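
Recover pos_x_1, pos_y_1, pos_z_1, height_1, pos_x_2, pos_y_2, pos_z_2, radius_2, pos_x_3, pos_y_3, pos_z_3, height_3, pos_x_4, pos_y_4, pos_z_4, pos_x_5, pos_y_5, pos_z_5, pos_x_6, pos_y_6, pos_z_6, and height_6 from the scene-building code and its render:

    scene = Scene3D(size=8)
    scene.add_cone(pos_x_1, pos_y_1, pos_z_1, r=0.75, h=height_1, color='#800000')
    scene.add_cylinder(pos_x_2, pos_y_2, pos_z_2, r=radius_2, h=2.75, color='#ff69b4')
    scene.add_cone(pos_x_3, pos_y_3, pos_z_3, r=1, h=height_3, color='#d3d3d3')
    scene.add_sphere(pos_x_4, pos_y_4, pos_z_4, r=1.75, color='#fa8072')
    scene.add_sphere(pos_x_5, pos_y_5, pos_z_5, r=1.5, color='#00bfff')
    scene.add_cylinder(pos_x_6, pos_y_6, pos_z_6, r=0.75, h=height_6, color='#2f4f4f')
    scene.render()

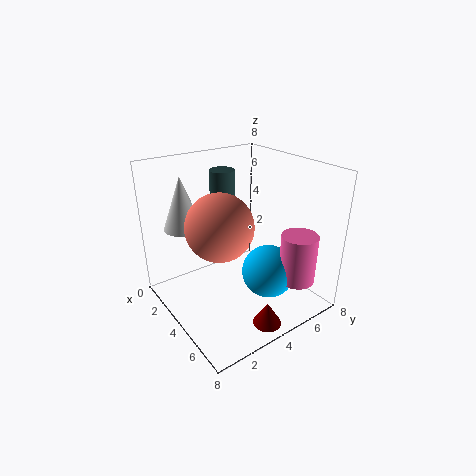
pos_x_1 = 7, pos_y_1 = 3.75, pos_z_1 = 0.25, height_1 = 1.25, pos_x_2 = 6.5, pos_y_2 = 6.25, pos_z_2 = 1.75, radius_2 = 1, pos_x_3 = 3, pos_y_3 = 1.25, pos_z_3 = 5, height_3 = 2.75, pos_x_4 = 4.5, pos_y_4 = 2.5, pos_z_4 = 5.25, pos_x_5 = 5.25, pos_y_5 = 5.25, pos_z_5 = 2, pos_x_6 = 1.75, pos_y_6 = 4.5, pos_z_6 = 3.75, height_6 = 3.5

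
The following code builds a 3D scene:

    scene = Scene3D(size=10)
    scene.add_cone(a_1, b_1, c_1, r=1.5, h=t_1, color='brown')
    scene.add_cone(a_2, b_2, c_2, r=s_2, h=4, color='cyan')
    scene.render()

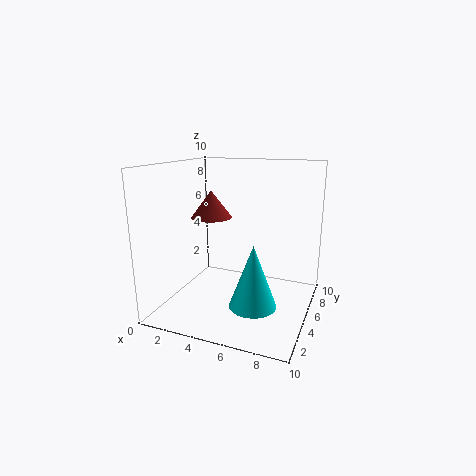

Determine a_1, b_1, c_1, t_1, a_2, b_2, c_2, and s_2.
a_1 = 2.5; b_1 = 6; c_1 = 6; t_1 = 2; a_2 = 7; b_2 = 2.5; c_2 = 1.5; s_2 = 1.5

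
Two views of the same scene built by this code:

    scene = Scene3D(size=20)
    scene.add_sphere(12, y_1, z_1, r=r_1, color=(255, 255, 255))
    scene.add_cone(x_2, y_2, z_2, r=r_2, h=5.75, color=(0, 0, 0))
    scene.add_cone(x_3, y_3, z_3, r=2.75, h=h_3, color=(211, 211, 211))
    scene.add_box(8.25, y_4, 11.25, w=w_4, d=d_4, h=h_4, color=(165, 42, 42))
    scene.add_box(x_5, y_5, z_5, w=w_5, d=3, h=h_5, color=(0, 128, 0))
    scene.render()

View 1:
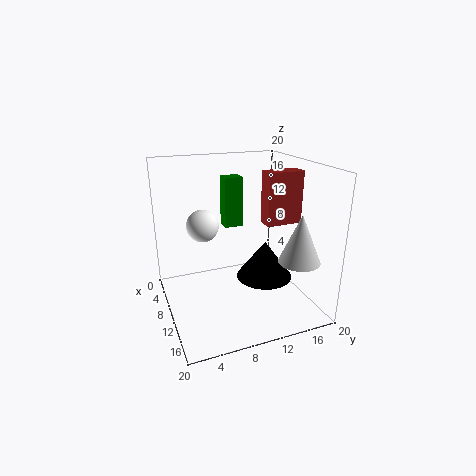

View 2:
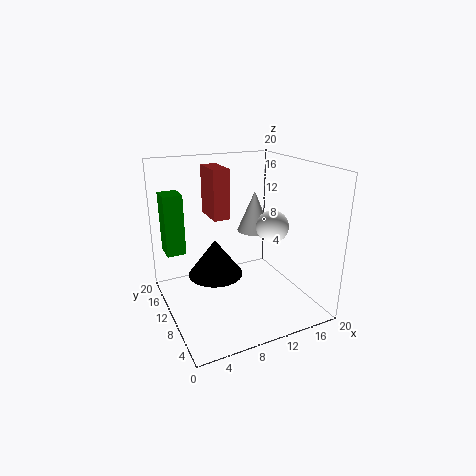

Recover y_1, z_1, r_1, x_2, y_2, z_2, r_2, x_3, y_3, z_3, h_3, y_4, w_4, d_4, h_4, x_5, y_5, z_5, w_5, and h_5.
y_1 = 4.5; z_1 = 13.25; r_1 = 2; x_2 = 8.5; y_2 = 15; z_2 = 2.25; r_2 = 4.25; x_3 = 16; y_3 = 16.25; z_3 = 8; h_3 = 6.5; y_4 = 14.25; w_4 = 2.5; d_4 = 5.25; h_4 = 7.5; x_5 = 0.25; y_5 = 10.75; z_5 = 8.75; w_5 = 2.5; h_5 = 8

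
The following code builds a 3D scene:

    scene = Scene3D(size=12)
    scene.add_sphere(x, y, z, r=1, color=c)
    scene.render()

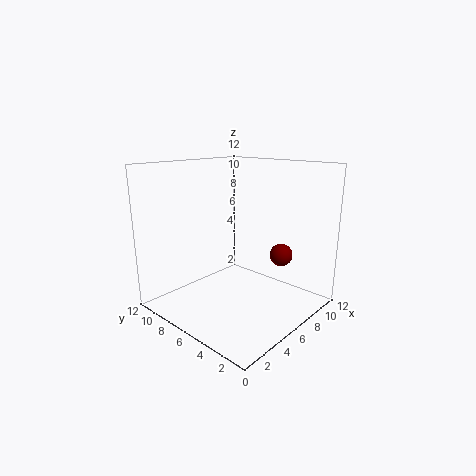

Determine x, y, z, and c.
x = 9.5
y = 4
z = 4
c = 'maroon'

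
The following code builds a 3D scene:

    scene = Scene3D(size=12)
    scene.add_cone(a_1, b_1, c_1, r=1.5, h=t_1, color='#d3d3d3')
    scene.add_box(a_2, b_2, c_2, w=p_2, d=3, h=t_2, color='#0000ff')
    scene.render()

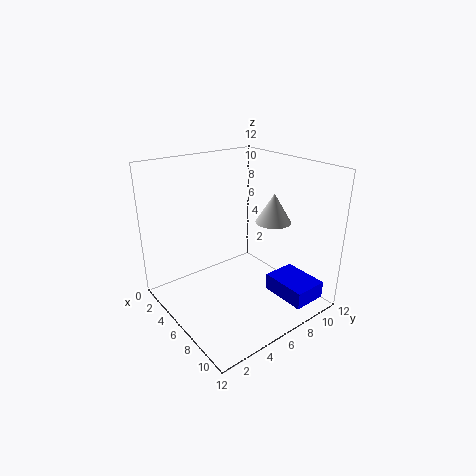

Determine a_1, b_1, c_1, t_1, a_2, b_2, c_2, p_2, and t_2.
a_1 = 7, b_1 = 9, c_1 = 7, t_1 = 2.5, a_2 = 7, b_2 = 8.5, c_2 = 0.5, p_2 = 4, t_2 = 1.5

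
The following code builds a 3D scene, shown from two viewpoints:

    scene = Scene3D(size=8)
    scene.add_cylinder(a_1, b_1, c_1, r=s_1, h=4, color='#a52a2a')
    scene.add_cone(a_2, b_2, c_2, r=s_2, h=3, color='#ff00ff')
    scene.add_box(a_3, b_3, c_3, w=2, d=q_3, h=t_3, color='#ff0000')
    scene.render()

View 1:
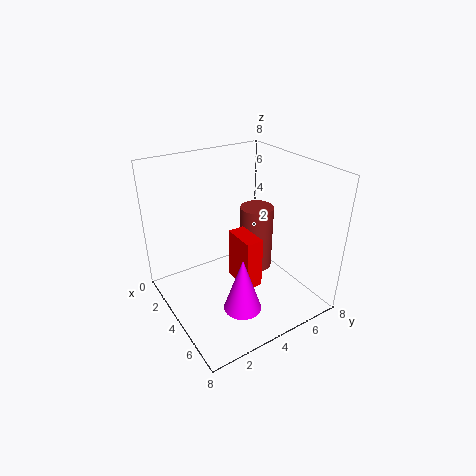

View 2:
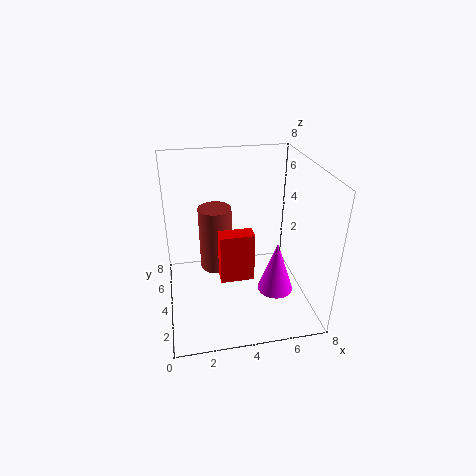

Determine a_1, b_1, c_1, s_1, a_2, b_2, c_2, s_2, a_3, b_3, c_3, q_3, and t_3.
a_1 = 3
b_1 = 6
c_1 = 1
s_1 = 1
a_2 = 6
b_2 = 3
c_2 = 1
s_2 = 1
a_3 = 3
b_3 = 4
c_3 = 1
q_3 = 1
t_3 = 3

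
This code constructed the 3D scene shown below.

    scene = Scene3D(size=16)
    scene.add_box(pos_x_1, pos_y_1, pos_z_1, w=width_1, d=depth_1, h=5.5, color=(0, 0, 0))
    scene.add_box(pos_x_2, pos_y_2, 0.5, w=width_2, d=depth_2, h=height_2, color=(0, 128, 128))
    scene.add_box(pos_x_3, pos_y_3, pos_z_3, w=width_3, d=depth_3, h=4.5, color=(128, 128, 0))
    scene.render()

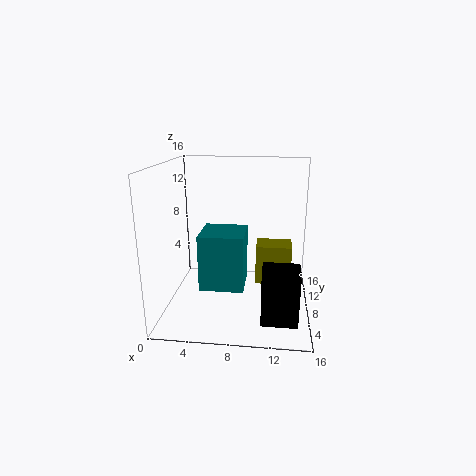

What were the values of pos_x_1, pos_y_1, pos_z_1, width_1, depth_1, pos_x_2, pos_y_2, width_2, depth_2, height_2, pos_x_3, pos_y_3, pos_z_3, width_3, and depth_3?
pos_x_1 = 11
pos_y_1 = 0.5
pos_z_1 = 2
width_1 = 3.5
depth_1 = 2.5
pos_x_2 = 3
pos_y_2 = 9
width_2 = 5.5
depth_2 = 5.5
height_2 = 7
pos_x_3 = 10
pos_y_3 = 8
pos_z_3 = 2.5
width_3 = 4
depth_3 = 3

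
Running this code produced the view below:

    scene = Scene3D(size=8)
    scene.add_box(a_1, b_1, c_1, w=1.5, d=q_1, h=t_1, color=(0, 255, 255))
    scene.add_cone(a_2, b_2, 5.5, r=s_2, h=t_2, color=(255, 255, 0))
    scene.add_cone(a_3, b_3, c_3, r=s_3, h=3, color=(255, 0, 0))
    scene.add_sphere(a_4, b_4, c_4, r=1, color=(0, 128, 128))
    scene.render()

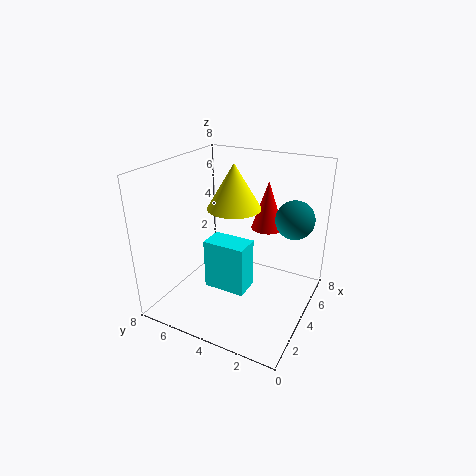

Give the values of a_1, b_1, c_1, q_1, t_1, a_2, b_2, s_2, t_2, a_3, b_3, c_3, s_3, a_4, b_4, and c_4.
a_1 = 3.5, b_1 = 3.5, c_1 = 0.5, q_1 = 2.5, t_1 = 3, a_2 = 4.5, b_2 = 4.5, s_2 = 1.5, t_2 = 2.5, a_3 = 7, b_3 = 3.5, c_3 = 3.5, s_3 = 1, a_4 = 4.5, b_4 = 1, c_4 = 5.5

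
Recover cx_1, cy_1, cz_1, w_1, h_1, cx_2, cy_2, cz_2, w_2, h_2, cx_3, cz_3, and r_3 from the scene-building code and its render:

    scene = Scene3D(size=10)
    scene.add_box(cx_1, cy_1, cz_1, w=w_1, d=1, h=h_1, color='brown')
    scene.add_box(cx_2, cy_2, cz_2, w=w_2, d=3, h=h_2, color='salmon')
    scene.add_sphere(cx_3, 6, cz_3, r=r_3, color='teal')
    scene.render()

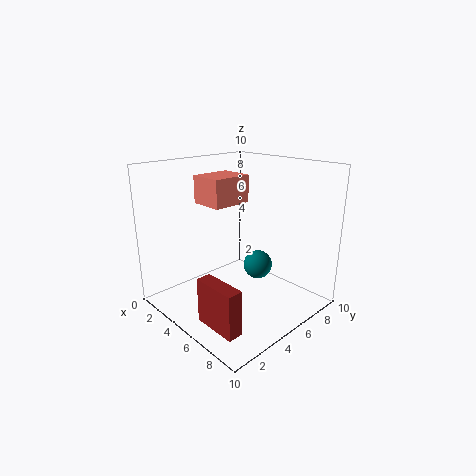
cx_1 = 5.5; cy_1 = 1; cz_1 = 0.5; w_1 = 3; h_1 = 3; cx_2 = 1.5; cy_2 = 4; cz_2 = 7; w_2 = 2.5; h_2 = 2; cx_3 = 6; cz_3 = 3; r_3 = 1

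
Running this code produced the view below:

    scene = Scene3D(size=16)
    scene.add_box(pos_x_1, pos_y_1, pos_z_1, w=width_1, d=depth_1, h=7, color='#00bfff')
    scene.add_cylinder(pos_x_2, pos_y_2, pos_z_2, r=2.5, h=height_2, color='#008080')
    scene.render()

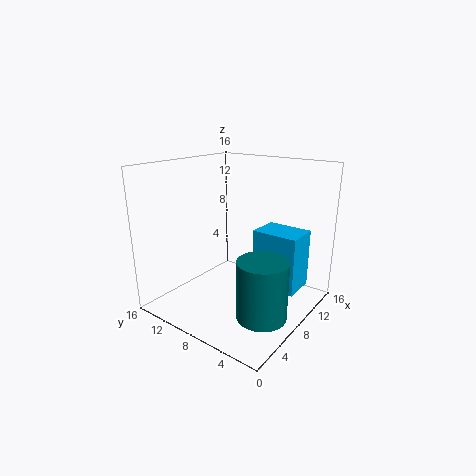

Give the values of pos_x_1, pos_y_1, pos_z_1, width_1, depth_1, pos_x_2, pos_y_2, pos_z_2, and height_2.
pos_x_1 = 11, pos_y_1 = 2.5, pos_z_1 = 1, width_1 = 4, depth_1 = 5.5, pos_x_2 = 4.5, pos_y_2 = 2.5, pos_z_2 = 2, height_2 = 6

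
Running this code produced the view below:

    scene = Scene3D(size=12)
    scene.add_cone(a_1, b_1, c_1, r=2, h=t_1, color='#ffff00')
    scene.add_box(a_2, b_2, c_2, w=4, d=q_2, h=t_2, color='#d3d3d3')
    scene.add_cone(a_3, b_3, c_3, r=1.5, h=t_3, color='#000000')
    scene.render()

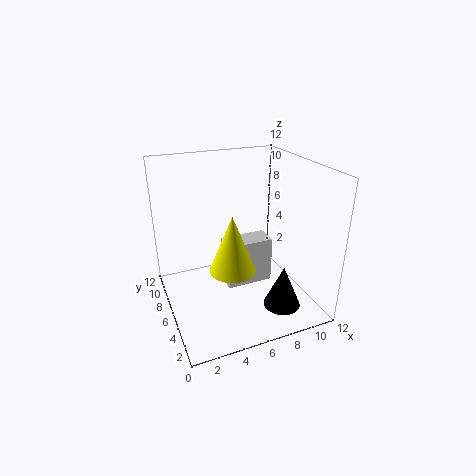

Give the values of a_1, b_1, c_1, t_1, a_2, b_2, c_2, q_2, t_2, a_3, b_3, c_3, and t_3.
a_1 = 5.5; b_1 = 6; c_1 = 3; t_1 = 5; a_2 = 5; b_2 = 5.5; c_2 = 1.5; q_2 = 2; t_2 = 4; a_3 = 8.5; b_3 = 2.5; c_3 = 1; t_3 = 3.5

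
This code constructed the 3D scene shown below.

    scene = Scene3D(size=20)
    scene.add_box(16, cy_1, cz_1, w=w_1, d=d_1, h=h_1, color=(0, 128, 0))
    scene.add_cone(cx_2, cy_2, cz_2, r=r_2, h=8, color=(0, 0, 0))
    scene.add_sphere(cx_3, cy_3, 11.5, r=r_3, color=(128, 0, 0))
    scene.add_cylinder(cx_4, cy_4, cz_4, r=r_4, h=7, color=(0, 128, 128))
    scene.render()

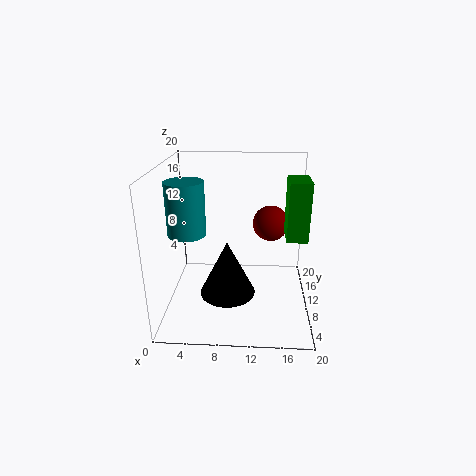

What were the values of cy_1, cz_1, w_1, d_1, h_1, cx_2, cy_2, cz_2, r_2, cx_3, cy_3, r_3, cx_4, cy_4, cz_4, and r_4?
cy_1 = 3.5, cz_1 = 12.5, w_1 = 2.5, d_1 = 4, h_1 = 7, cx_2 = 8.5, cy_2 = 9.5, cz_2 = 1.5, r_2 = 4, cx_3 = 14.5, cy_3 = 12, r_3 = 2.5, cx_4 = 3.5, cy_4 = 7.5, cz_4 = 11.5, r_4 = 2.5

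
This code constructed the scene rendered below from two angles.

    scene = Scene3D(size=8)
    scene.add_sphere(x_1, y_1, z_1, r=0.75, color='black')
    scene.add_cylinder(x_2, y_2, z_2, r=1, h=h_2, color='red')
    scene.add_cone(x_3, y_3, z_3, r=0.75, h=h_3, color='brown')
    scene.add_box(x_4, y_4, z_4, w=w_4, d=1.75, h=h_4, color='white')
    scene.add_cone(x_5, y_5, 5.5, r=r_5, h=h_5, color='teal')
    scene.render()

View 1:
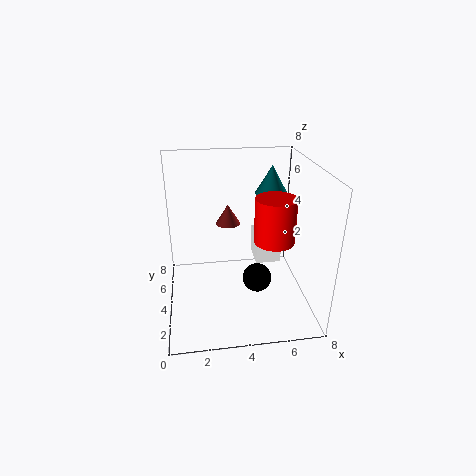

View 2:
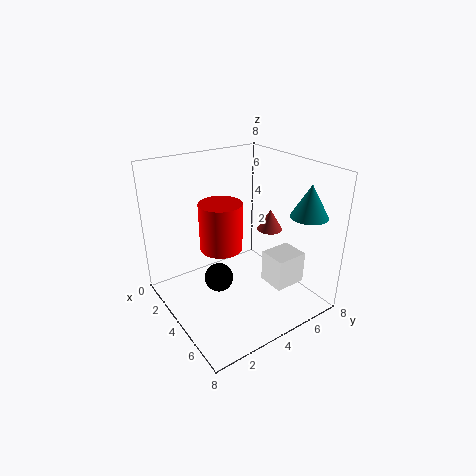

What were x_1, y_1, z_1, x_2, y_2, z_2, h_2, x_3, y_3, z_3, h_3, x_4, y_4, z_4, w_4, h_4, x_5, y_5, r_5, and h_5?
x_1 = 4.75
y_1 = 2.25
z_1 = 2.5
x_2 = 5.5
y_2 = 2
z_2 = 4.75
h_2 = 2.25
x_3 = 3.75
y_3 = 6.5
z_3 = 3.75
h_3 = 1.25
x_4 = 5.25
y_4 = 4.75
z_4 = 1.75
w_4 = 1.5
h_4 = 1.75
x_5 = 6.5
y_5 = 6.75
r_5 = 1
h_5 = 1.75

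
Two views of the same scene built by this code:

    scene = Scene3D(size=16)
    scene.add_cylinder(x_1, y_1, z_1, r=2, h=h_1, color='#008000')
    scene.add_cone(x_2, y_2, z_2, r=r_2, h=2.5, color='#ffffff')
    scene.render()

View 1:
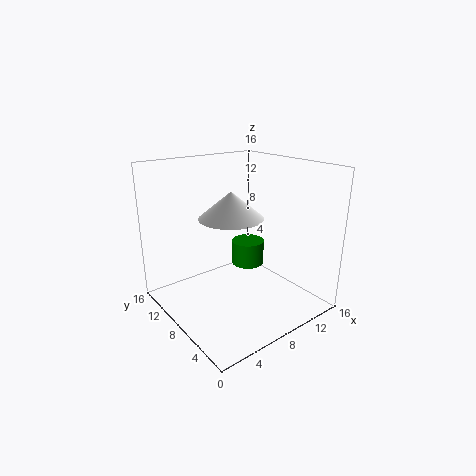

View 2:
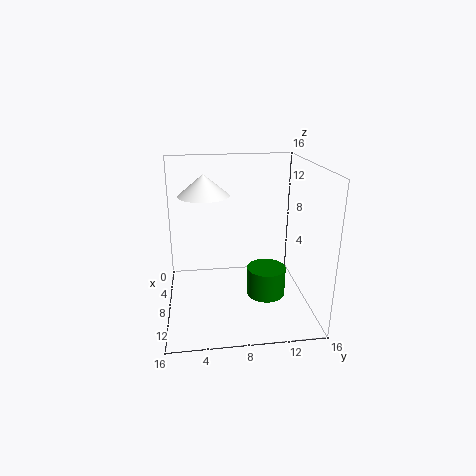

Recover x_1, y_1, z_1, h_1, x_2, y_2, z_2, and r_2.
x_1 = 11.5; y_1 = 10.5; z_1 = 3; h_1 = 3; x_2 = 4.5; y_2 = 4.5; z_2 = 12; r_2 = 3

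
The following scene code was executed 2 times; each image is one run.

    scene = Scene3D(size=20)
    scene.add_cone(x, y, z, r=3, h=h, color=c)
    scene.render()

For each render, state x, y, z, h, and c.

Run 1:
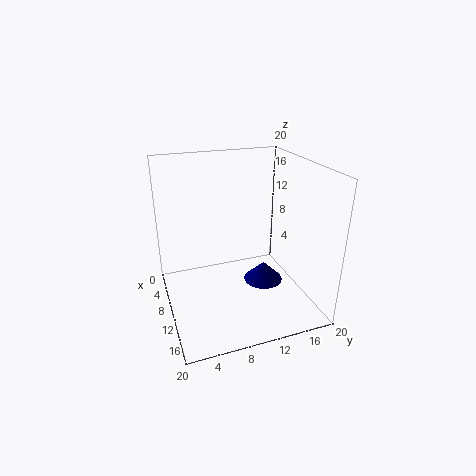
x = 8
y = 15
z = 1
h = 3
c = 'navy'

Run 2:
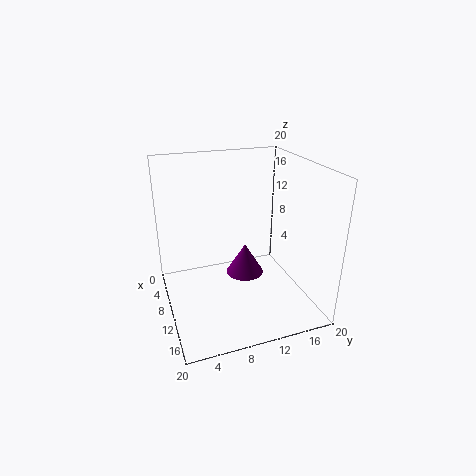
x = 5
y = 13
z = 1
h = 5
c = 'purple'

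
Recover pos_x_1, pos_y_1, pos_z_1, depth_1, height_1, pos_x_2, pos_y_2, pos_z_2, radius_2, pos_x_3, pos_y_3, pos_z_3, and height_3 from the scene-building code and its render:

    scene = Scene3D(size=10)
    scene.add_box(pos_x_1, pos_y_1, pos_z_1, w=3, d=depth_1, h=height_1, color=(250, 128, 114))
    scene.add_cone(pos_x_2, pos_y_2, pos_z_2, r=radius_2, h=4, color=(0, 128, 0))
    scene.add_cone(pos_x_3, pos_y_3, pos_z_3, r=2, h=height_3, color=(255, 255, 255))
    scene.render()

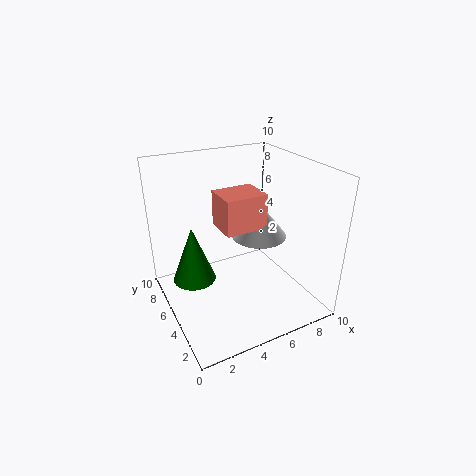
pos_x_1 = 4, pos_y_1 = 4.5, pos_z_1 = 5.5, depth_1 = 2.5, height_1 = 2.5, pos_x_2 = 2, pos_y_2 = 6, pos_z_2 = 2, radius_2 = 1.5, pos_x_3 = 7, pos_y_3 = 5.5, pos_z_3 = 4.5, height_3 = 2.5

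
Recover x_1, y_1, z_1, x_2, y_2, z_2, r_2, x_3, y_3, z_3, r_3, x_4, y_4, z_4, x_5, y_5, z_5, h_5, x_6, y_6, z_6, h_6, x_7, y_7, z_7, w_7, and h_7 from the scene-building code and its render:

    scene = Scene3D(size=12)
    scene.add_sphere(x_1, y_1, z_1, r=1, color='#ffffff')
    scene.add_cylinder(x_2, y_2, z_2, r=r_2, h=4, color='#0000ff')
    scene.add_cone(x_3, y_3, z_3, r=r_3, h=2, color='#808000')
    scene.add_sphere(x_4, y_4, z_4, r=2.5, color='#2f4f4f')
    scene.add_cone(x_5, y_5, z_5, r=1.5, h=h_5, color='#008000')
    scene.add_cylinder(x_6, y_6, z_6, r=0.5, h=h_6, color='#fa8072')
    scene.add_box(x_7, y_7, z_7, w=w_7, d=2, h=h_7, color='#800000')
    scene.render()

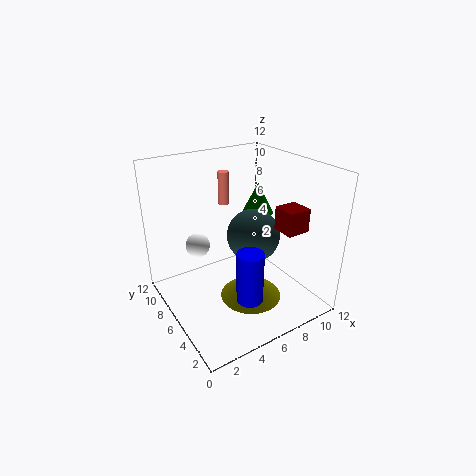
x_1 = 3; y_1 = 7.5; z_1 = 5.5; x_2 = 4.5; y_2 = 2; z_2 = 3; r_2 = 1; x_3 = 6; y_3 = 4; z_3 = 1.5; r_3 = 2.5; x_4 = 9; y_4 = 8; z_4 = 4.5; x_5 = 10.5; y_5 = 9.5; z_5 = 6; h_5 = 3; x_6 = 7; y_6 = 10; z_6 = 7.5; h_6 = 3; x_7 = 9; y_7 = 3; z_7 = 6.5; w_7 = 2; h_7 = 2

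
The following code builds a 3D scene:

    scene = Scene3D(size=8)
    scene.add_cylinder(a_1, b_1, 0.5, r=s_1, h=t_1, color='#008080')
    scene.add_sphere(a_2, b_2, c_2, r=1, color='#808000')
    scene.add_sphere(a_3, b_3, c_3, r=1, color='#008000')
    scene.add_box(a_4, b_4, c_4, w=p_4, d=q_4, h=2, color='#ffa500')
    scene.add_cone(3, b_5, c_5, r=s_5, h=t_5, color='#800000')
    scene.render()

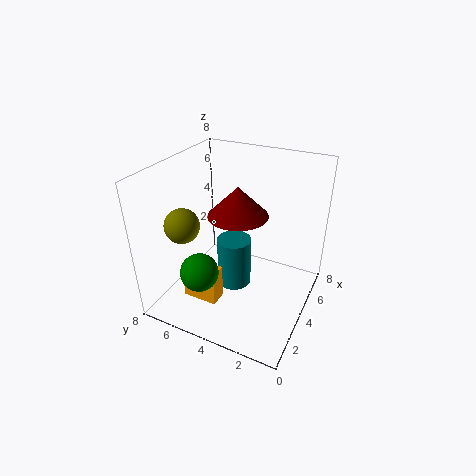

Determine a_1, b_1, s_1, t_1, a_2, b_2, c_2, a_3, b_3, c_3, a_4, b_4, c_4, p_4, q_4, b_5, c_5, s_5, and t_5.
a_1 = 4.5, b_1 = 4.5, s_1 = 1, t_1 = 3, a_2 = 3, b_2 = 7, c_2 = 4.5, a_3 = 1.5, b_3 = 5, c_3 = 3, a_4 = 2, b_4 = 4.5, c_4 = 0.5, p_4 = 1, q_4 = 2, b_5 = 3.5, c_5 = 6, s_5 = 1.5, t_5 = 1.5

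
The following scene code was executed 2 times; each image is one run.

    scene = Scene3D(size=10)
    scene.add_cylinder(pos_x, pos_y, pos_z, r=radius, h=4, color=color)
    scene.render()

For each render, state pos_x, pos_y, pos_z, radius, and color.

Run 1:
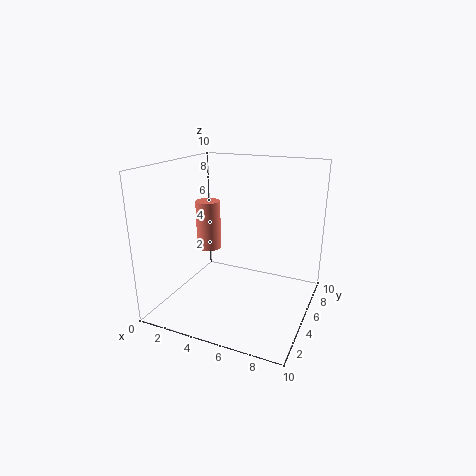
pos_x = 1
pos_y = 8
pos_z = 2.5
radius = 1
color = 'salmon'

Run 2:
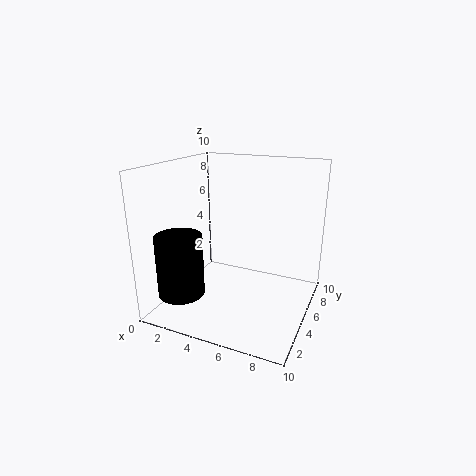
pos_x = 2.5
pos_y = 1.5
pos_z = 2
radius = 1.5
color = 'black'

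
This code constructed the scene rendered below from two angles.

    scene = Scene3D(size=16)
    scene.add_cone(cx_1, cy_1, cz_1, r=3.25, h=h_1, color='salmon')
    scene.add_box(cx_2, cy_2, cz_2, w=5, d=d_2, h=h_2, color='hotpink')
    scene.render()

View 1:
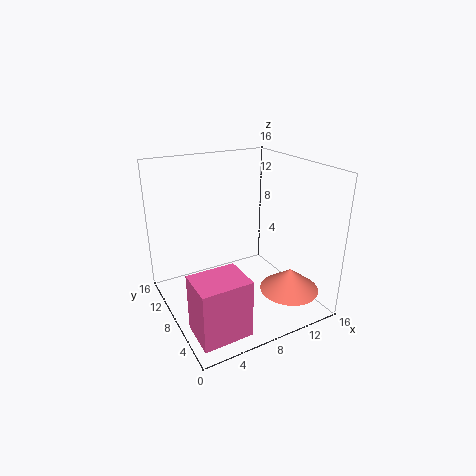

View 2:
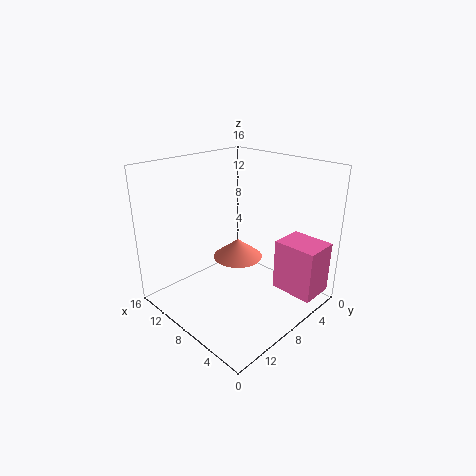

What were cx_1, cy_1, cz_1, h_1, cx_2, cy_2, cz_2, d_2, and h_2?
cx_1 = 12.25; cy_1 = 3.75; cz_1 = 2.5; h_1 = 2.5; cx_2 = 0.5; cy_2 = 0.5; cz_2 = 1.25; d_2 = 4; h_2 = 6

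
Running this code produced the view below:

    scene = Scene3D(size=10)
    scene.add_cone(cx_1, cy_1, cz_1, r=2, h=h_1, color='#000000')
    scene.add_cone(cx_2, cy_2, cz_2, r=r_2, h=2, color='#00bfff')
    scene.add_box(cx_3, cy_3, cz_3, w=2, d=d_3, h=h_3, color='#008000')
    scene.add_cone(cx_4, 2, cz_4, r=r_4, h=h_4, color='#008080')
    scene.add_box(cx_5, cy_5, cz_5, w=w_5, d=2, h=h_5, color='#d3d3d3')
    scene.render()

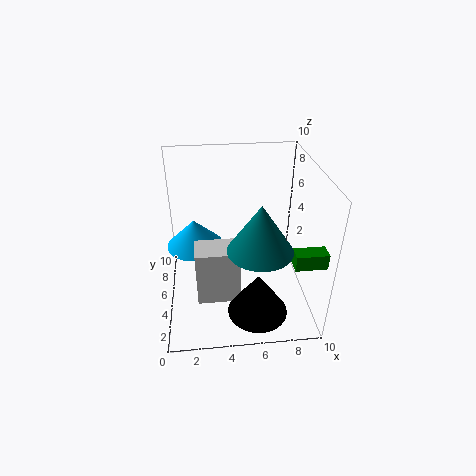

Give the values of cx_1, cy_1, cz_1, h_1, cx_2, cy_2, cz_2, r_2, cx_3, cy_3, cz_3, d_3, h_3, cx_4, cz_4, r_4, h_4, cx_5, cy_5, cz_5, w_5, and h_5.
cx_1 = 6
cy_1 = 2
cz_1 = 1
h_1 = 3
cx_2 = 2
cy_2 = 6
cz_2 = 4
r_2 = 2
cx_3 = 8
cy_3 = 1
cz_3 = 5
d_3 = 1
h_3 = 1
cx_4 = 6
cz_4 = 6
r_4 = 2
h_4 = 3
cx_5 = 2
cy_5 = 3
cz_5 = 1
w_5 = 3
h_5 = 4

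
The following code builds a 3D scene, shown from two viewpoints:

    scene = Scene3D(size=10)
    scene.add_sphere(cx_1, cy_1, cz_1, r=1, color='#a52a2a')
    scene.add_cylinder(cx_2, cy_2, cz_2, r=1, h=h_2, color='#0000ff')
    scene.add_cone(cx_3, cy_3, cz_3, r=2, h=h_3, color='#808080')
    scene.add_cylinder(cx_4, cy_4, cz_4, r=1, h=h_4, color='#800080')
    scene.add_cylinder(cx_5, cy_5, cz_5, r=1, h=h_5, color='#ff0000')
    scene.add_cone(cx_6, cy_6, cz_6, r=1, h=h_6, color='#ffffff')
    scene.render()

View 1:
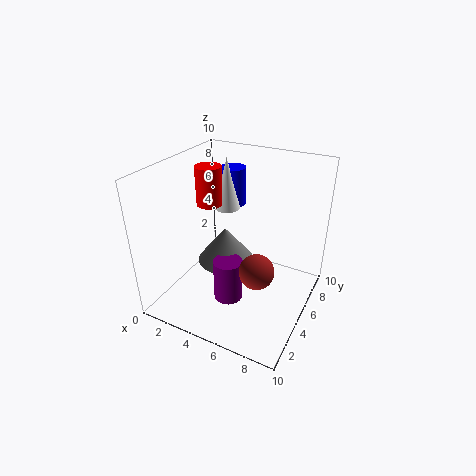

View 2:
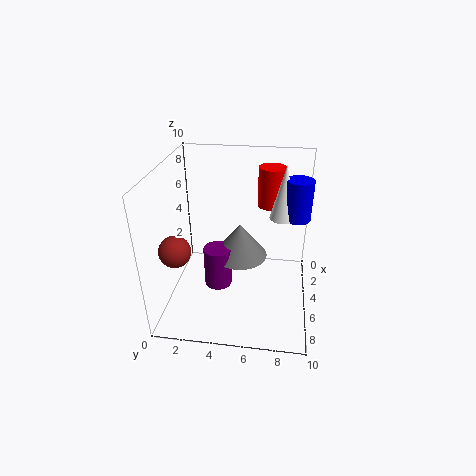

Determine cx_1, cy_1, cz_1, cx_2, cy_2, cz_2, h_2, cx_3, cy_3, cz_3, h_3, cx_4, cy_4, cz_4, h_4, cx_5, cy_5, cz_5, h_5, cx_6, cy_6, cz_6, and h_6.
cx_1 = 8
cy_1 = 1.5
cz_1 = 5.5
cx_2 = 2.5
cy_2 = 9
cz_2 = 5.5
h_2 = 3
cx_3 = 4
cy_3 = 5
cz_3 = 3
h_3 = 2.5
cx_4 = 5
cy_4 = 3.5
cz_4 = 1
h_4 = 3
cx_5 = 1.5
cy_5 = 7
cz_5 = 6
h_5 = 3
cx_6 = 2.5
cy_6 = 8
cz_6 = 5.5
h_6 = 4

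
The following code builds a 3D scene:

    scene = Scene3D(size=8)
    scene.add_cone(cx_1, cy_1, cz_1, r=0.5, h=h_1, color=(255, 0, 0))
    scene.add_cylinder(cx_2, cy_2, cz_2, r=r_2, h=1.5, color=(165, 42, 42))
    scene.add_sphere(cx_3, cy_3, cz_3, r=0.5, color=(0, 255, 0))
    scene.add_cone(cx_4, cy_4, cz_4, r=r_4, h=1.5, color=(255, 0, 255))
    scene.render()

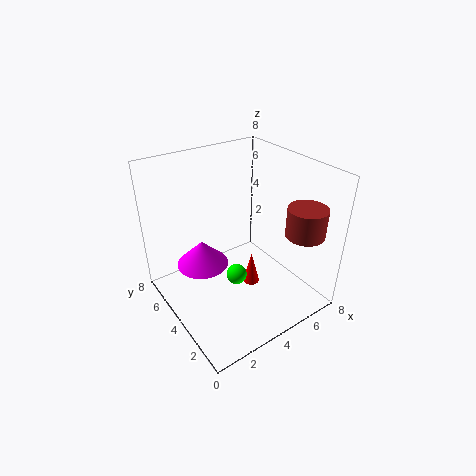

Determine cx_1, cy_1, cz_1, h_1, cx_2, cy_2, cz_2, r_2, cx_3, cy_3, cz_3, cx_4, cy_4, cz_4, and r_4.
cx_1 = 5
cy_1 = 4
cz_1 = 0.5
h_1 = 2
cx_2 = 6
cy_2 = 1
cz_2 = 5
r_2 = 1
cx_3 = 2.5
cy_3 = 2
cz_3 = 3.5
cx_4 = 2.5
cy_4 = 5.5
cz_4 = 2
r_4 = 1.5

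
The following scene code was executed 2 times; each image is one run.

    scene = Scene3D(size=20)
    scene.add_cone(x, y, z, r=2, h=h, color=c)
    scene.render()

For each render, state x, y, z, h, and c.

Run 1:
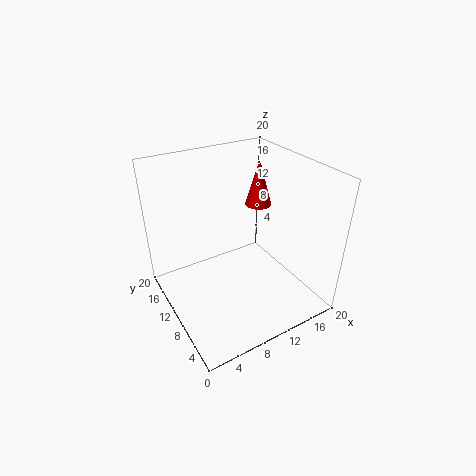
x = 16
y = 14
z = 12
h = 7
c = 'red'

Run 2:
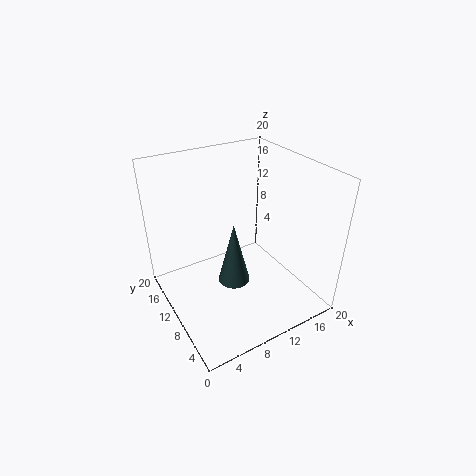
x = 7
y = 6
z = 7
h = 8
c = 'darkslategray'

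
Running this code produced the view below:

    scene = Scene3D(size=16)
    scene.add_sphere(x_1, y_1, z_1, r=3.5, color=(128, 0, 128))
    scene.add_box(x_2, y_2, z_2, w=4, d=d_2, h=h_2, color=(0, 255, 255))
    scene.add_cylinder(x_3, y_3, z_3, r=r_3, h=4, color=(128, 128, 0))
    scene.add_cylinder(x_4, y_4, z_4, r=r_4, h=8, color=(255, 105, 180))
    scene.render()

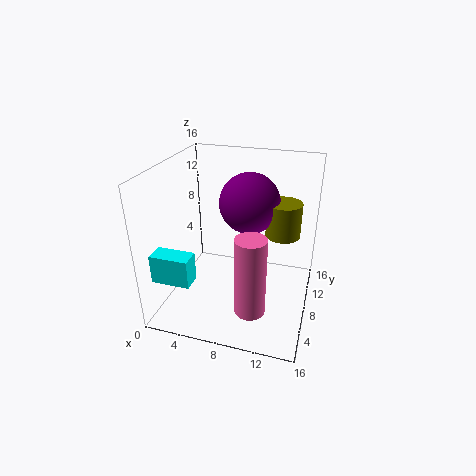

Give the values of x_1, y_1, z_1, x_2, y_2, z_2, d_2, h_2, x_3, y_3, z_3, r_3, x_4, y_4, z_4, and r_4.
x_1 = 8.5
y_1 = 11
z_1 = 11
x_2 = 1
y_2 = 1
z_2 = 5.5
d_2 = 2
h_2 = 3
x_3 = 12.5
y_3 = 11
z_3 = 7.5
r_3 = 2
x_4 = 11
y_4 = 2
z_4 = 3.5
r_4 = 1.5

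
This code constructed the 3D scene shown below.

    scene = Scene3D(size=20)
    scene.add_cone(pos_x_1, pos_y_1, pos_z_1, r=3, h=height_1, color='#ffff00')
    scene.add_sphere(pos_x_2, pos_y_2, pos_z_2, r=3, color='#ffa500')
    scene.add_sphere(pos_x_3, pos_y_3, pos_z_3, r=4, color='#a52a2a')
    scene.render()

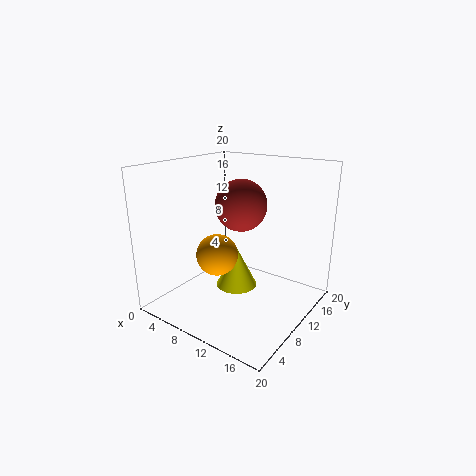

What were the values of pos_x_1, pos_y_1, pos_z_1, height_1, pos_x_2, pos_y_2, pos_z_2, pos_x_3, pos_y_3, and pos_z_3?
pos_x_1 = 9
pos_y_1 = 11
pos_z_1 = 2
height_1 = 6
pos_x_2 = 7
pos_y_2 = 9
pos_z_2 = 7
pos_x_3 = 7
pos_y_3 = 15
pos_z_3 = 13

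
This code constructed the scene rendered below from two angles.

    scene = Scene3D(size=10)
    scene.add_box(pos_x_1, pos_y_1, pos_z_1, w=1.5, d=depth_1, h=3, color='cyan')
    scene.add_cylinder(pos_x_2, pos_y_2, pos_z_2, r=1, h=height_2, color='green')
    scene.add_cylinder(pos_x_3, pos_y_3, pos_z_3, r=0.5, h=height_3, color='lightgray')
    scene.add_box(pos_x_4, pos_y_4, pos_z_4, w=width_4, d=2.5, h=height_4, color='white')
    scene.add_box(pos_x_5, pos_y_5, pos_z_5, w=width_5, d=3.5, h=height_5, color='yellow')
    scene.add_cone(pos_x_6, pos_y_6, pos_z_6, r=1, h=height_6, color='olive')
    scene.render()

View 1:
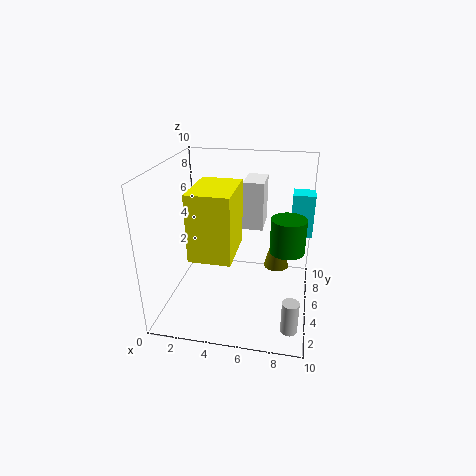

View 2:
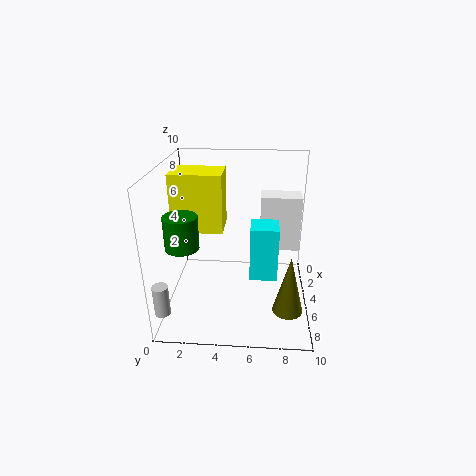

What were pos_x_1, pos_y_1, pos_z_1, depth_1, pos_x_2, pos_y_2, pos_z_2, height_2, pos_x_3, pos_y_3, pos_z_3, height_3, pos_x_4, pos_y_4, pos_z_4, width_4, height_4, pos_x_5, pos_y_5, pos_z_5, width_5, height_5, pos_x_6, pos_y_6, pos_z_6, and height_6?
pos_x_1 = 8.5
pos_y_1 = 6
pos_z_1 = 5
depth_1 = 1.5
pos_x_2 = 8.5
pos_y_2 = 2
pos_z_2 = 6
height_2 = 2
pos_x_3 = 9
pos_y_3 = 0.5
pos_z_3 = 1.5
height_3 = 2
pos_x_4 = 5
pos_y_4 = 6.5
pos_z_4 = 5
width_4 = 1.5
height_4 = 3.5
pos_x_5 = 3
pos_y_5 = 0.5
pos_z_5 = 5.5
width_5 = 2.5
height_5 = 4
pos_x_6 = 7.5
pos_y_6 = 8.5
pos_z_6 = 1
height_6 = 4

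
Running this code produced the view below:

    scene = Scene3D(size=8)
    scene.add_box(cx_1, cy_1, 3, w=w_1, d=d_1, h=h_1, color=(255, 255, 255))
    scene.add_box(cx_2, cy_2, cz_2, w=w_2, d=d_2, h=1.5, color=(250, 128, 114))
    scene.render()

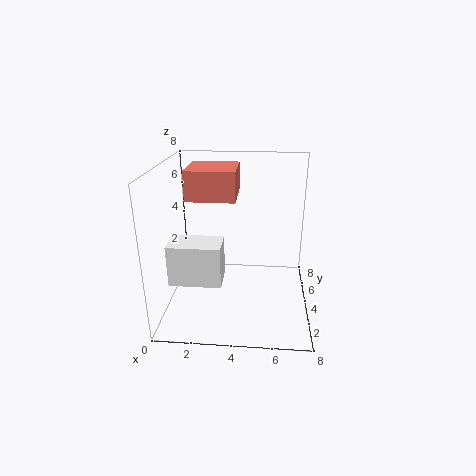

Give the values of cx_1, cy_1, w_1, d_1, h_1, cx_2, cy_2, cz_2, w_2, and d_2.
cx_1 = 1
cy_1 = 0.5
w_1 = 2.5
d_1 = 1.5
h_1 = 2
cx_2 = 1.5
cy_2 = 2.5
cz_2 = 6.5
w_2 = 2.5
d_2 = 2.5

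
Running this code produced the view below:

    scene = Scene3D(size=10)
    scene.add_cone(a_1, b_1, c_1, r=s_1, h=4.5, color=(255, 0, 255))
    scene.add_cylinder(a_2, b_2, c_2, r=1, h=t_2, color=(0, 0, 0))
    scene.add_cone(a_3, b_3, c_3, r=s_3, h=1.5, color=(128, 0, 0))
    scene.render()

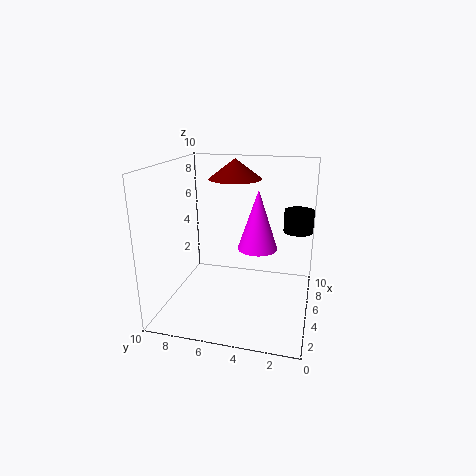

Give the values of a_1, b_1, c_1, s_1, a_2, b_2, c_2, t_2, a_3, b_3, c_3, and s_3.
a_1 = 7, b_1 = 4, c_1 = 3.5, s_1 = 1.5, a_2 = 6, b_2 = 1, c_2 = 5.5, t_2 = 1.5, a_3 = 8, b_3 = 6, c_3 = 8.5, s_3 = 2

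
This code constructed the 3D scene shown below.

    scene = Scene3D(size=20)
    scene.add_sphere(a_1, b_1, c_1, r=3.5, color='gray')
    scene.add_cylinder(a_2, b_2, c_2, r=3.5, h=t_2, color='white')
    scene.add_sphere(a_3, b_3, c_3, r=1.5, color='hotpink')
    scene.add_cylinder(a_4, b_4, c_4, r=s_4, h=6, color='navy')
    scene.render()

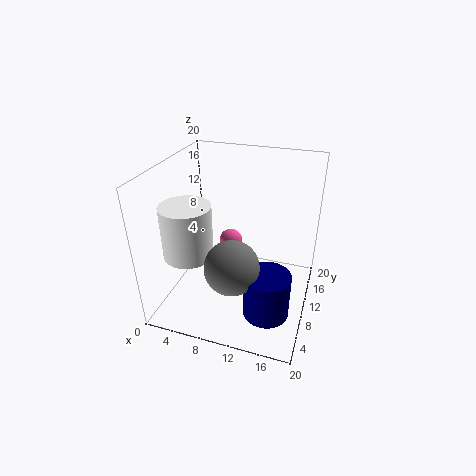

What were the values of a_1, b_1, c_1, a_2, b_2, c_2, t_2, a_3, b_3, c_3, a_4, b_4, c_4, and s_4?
a_1 = 11; b_1 = 4.5; c_1 = 9; a_2 = 3.5; b_2 = 7.5; c_2 = 7.5; t_2 = 7.5; a_3 = 9.5; b_3 = 8.5; c_3 = 10.5; a_4 = 15.5; b_4 = 5; c_4 = 2.5; s_4 = 3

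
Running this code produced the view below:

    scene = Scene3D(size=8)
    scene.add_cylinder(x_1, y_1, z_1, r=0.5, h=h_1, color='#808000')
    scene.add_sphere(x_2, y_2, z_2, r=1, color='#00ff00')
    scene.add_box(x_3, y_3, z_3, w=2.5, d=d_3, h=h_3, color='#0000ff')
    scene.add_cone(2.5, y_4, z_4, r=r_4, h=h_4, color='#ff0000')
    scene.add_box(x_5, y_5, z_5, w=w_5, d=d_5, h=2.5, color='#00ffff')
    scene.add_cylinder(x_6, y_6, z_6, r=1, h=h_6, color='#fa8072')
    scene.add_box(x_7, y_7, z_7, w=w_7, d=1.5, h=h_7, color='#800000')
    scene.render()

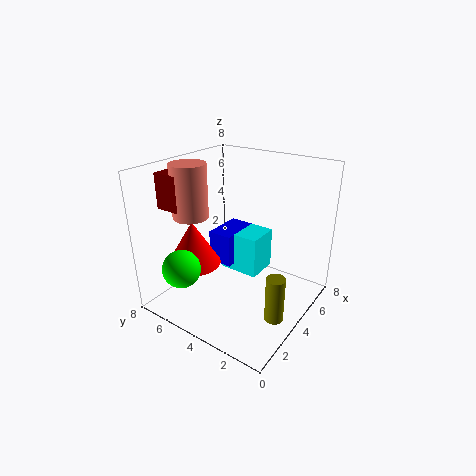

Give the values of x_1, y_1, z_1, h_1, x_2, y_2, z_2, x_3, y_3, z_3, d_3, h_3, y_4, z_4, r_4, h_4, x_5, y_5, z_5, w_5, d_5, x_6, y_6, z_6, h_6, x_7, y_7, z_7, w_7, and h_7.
x_1 = 3; y_1 = 1; z_1 = 0.5; h_1 = 2.5; x_2 = 1; y_2 = 5.5; z_2 = 3; x_3 = 4.5; y_3 = 5; z_3 = 1.5; d_3 = 1.5; h_3 = 2; y_4 = 6; z_4 = 2.5; r_4 = 1.5; h_4 = 2.5; x_5 = 5; y_5 = 3.5; z_5 = 1; w_5 = 2; d_5 = 2.5; x_6 = 3; y_6 = 6.5; z_6 = 5; h_6 = 3; x_7 = 2; y_7 = 6.5; z_7 = 5.5; w_7 = 1.5; h_7 = 2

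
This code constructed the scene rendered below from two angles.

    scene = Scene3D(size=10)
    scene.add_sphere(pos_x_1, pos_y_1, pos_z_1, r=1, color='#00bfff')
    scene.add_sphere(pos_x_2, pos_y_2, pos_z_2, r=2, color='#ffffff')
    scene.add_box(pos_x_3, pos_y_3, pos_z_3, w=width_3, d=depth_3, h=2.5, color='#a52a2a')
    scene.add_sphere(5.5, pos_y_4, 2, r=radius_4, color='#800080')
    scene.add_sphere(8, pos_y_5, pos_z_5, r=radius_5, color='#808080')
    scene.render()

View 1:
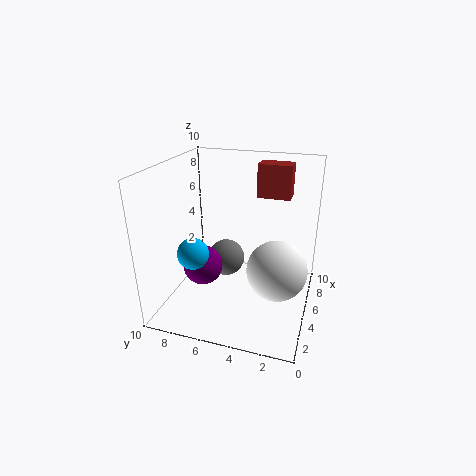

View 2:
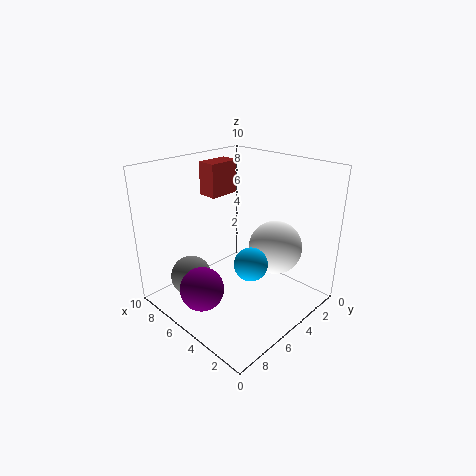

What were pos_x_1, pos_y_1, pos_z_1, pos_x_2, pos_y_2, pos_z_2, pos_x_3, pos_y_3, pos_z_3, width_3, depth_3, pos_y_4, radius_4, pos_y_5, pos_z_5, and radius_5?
pos_x_1 = 2; pos_y_1 = 7; pos_z_1 = 5; pos_x_2 = 4; pos_y_2 = 2; pos_z_2 = 3.5; pos_x_3 = 8; pos_y_3 = 2; pos_z_3 = 7; width_3 = 1.5; depth_3 = 2.5; pos_y_4 = 8; radius_4 = 1.5; pos_y_5 = 7; pos_z_5 = 1.5; radius_5 = 1.5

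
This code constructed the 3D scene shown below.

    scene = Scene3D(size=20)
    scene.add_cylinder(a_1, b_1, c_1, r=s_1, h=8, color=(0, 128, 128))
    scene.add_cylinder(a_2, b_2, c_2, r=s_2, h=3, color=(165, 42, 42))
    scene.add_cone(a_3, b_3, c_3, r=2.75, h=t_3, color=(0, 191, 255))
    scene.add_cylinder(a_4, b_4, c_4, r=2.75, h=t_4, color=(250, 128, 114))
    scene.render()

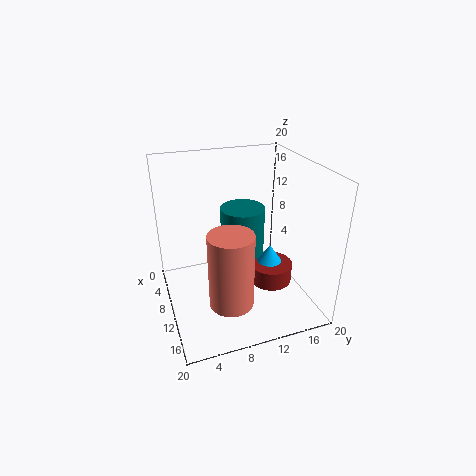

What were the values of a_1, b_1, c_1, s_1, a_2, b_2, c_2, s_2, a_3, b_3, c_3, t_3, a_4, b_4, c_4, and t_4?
a_1 = 3.75, b_1 = 13, c_1 = 3.5, s_1 = 3.5, a_2 = 8.75, b_2 = 16, c_2 = 0.75, s_2 = 3.25, a_3 = 8, b_3 = 16, c_3 = 2.5, t_3 = 4, a_4 = 16.75, b_4 = 6.75, c_4 = 5, t_4 = 9.5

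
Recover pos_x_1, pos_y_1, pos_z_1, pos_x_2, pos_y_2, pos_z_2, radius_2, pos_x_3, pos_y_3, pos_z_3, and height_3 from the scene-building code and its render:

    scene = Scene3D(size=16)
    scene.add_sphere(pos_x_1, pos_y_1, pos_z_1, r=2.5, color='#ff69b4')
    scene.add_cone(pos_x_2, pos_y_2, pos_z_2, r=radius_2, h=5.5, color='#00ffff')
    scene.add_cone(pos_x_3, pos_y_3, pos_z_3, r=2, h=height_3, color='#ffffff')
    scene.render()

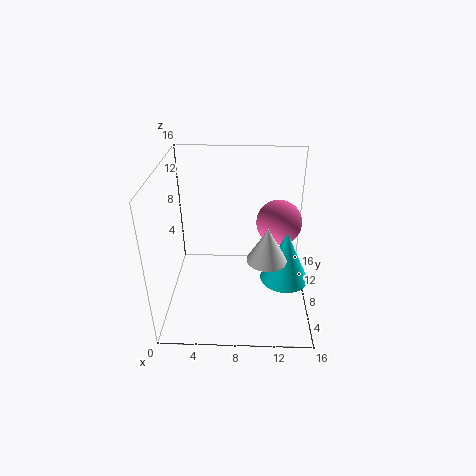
pos_x_1 = 12.5, pos_y_1 = 9, pos_z_1 = 9.5, pos_x_2 = 13, pos_y_2 = 5, pos_z_2 = 5, radius_2 = 2.5, pos_x_3 = 11, pos_y_3 = 4, pos_z_3 = 8, height_3 = 3.5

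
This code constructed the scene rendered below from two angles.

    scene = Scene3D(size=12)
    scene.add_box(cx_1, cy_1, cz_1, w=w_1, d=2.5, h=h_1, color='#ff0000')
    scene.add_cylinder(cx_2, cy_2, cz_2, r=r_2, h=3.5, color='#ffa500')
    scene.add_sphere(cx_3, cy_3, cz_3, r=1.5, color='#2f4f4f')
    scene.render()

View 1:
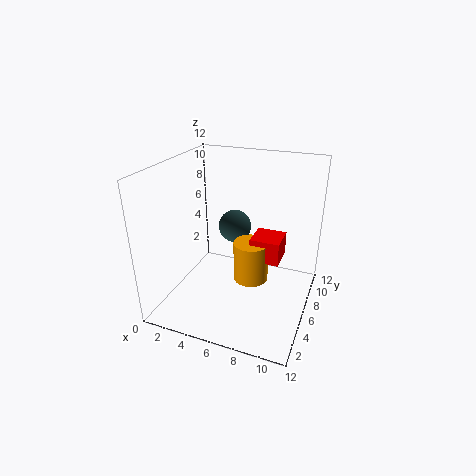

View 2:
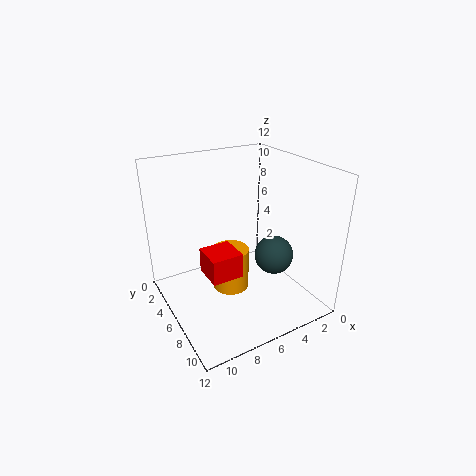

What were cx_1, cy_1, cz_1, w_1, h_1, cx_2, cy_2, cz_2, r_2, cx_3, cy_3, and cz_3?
cx_1 = 7
cy_1 = 6
cz_1 = 4
w_1 = 2.5
h_1 = 2
cx_2 = 7
cy_2 = 6.5
cz_2 = 2
r_2 = 1.5
cx_3 = 4.5
cy_3 = 9
cz_3 = 5.5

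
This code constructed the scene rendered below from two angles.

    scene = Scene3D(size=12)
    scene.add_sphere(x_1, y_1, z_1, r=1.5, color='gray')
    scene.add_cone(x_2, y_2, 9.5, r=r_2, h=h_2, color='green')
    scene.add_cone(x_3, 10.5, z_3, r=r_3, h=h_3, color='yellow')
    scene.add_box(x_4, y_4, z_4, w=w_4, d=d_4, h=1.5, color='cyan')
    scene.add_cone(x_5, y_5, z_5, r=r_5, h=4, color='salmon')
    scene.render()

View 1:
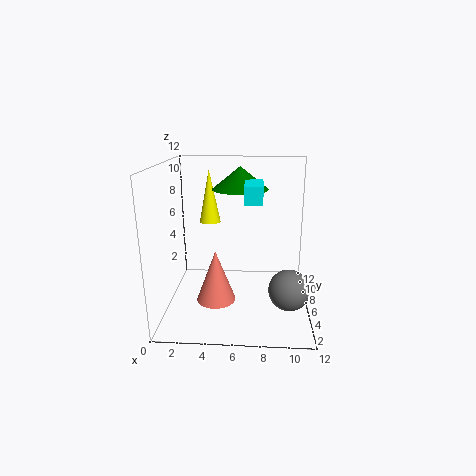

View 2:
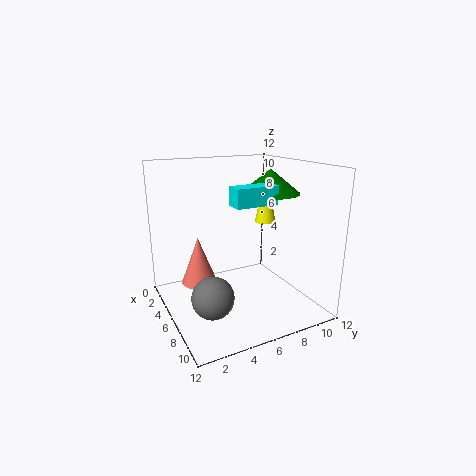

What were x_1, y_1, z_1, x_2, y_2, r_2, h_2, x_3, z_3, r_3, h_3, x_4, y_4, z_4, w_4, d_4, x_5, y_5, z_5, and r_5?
x_1 = 10, y_1 = 2, z_1 = 3.5, x_2 = 6, y_2 = 9, r_2 = 2.5, h_2 = 2, x_3 = 3, z_3 = 6, r_3 = 1, h_3 = 5, x_4 = 6.5, y_4 = 5, z_4 = 9, w_4 = 1.5, d_4 = 3.5, x_5 = 4.5, y_5 = 3, z_5 = 2, r_5 = 1.5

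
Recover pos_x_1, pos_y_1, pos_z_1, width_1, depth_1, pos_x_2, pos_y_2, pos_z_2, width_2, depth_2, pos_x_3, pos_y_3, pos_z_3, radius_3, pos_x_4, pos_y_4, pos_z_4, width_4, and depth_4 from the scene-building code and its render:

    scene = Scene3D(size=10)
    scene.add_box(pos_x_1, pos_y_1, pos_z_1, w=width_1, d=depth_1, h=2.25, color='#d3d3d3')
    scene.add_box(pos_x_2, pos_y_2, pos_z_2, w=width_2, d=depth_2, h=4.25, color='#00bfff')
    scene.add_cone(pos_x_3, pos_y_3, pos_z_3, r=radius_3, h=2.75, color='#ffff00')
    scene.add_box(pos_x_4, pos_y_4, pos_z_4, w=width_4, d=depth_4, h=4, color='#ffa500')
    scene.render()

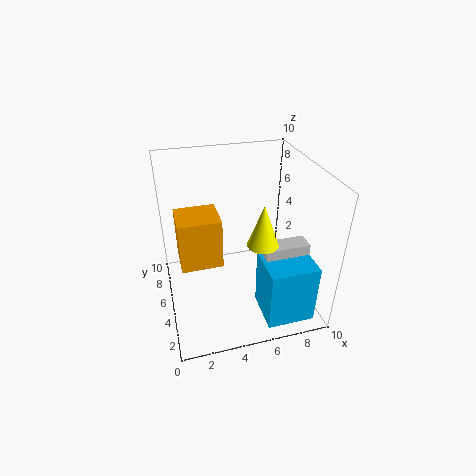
pos_x_1 = 6.25, pos_y_1 = 2.5, pos_z_1 = 3, width_1 = 3, depth_1 = 1.25, pos_x_2 = 6, pos_y_2 = 0.75, pos_z_2 = 0.25, width_2 = 3.25, depth_2 = 3, pos_x_3 = 6, pos_y_3 = 2.75, pos_z_3 = 5.75, radius_3 = 1, pos_x_4 = 1, pos_y_4 = 6.5, pos_z_4 = 1.5, width_4 = 3.25, depth_4 = 3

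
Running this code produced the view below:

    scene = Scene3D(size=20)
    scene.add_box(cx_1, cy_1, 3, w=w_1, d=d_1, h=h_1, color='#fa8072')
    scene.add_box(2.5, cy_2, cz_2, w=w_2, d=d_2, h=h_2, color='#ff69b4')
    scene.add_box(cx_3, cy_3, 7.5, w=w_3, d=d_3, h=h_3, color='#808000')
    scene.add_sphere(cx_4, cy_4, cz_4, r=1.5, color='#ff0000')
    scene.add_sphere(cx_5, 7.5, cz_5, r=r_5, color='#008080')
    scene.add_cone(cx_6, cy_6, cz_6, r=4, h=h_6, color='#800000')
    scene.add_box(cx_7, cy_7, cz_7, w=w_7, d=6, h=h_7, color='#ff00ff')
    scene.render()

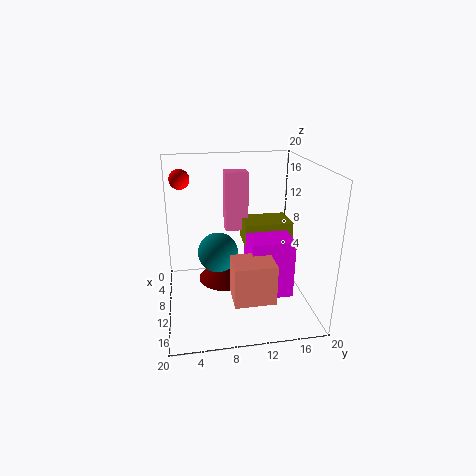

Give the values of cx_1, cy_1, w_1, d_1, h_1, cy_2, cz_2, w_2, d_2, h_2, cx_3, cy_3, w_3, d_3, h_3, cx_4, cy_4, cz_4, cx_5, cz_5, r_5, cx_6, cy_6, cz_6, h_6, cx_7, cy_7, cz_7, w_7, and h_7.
cx_1 = 12, cy_1 = 8.5, w_1 = 4.5, d_1 = 5.5, h_1 = 5.5, cy_2 = 9, cz_2 = 9, w_2 = 2.5, d_2 = 3.5, h_2 = 9, cx_3 = 3.5, cy_3 = 11.5, w_3 = 5, d_3 = 7, h_3 = 3.5, cx_4 = 3.5, cy_4 = 2.5, cz_4 = 17, cx_5 = 7, cz_5 = 6.5, r_5 = 3, cx_6 = 7.5, cy_6 = 8.5, cz_6 = 2.5, h_6 = 3, cx_7 = 6.5, cy_7 = 11.5, cz_7 = 1.5, w_7 = 6.5, h_7 = 8.5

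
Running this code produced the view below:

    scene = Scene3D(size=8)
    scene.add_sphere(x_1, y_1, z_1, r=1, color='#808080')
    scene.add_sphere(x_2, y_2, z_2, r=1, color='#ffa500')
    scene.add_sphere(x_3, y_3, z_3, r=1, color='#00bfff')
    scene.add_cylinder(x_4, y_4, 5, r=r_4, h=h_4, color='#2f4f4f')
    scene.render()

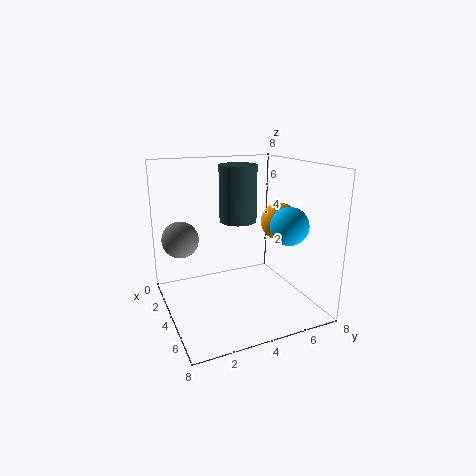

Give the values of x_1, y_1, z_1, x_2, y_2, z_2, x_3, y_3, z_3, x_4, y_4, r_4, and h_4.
x_1 = 3
y_1 = 1
z_1 = 4
x_2 = 5
y_2 = 6
z_2 = 5
x_3 = 6
y_3 = 6
z_3 = 5
x_4 = 4
y_4 = 4
r_4 = 1
h_4 = 3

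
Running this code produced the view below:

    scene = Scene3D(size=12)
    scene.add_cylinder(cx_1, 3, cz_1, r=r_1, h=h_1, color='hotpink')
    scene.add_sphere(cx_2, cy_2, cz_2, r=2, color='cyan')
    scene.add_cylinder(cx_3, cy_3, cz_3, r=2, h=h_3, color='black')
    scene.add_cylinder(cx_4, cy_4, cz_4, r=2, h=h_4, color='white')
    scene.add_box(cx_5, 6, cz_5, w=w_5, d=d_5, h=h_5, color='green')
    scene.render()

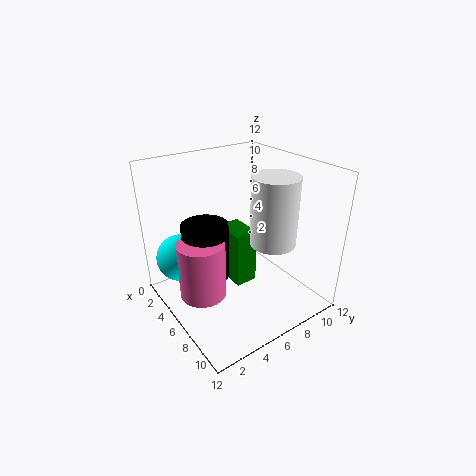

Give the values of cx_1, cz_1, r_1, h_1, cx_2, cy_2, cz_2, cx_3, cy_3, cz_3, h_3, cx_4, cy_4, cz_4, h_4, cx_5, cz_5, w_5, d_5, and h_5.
cx_1 = 5, cz_1 = 1, r_1 = 2, h_1 = 5, cx_2 = 3, cy_2 = 2, cz_2 = 4, cx_3 = 4, cy_3 = 4, cz_3 = 2, h_3 = 5, cx_4 = 7, cy_4 = 9, cz_4 = 5, h_4 = 6, cx_5 = 3, cz_5 = 1, w_5 = 3, d_5 = 2, h_5 = 5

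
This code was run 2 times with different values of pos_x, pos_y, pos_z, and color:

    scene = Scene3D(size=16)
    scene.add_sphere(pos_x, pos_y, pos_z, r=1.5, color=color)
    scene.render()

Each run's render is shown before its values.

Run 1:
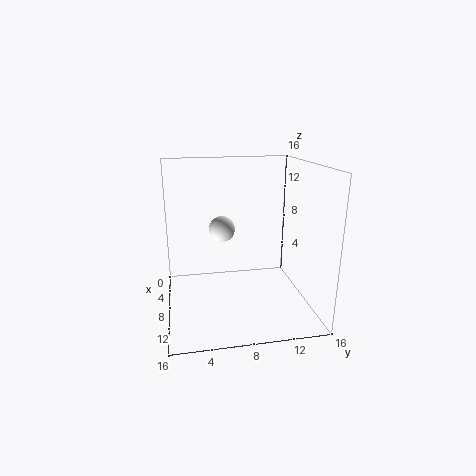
pos_x = 6; pos_y = 6.5; pos_z = 8.5; color = 'white'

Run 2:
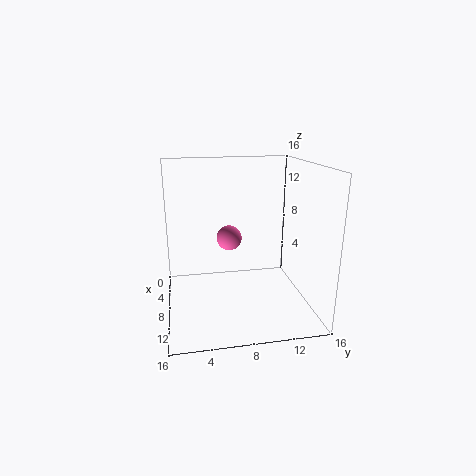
pos_x = 5; pos_y = 7.5; pos_z = 7; color = 'hotpink'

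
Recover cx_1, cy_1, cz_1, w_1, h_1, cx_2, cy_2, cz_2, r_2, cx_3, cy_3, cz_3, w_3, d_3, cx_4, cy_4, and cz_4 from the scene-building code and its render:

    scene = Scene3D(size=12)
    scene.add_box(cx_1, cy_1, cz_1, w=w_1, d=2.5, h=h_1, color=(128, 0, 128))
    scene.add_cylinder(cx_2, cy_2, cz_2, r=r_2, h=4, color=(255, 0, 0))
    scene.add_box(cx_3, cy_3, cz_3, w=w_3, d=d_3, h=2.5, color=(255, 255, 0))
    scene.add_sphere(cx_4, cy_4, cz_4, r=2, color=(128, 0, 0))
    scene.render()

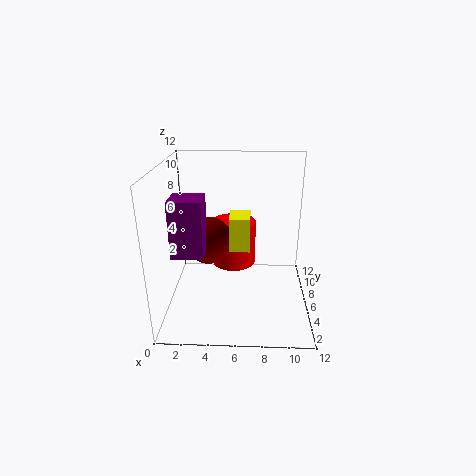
cx_1 = 1
cy_1 = 3
cz_1 = 5.5
w_1 = 2.5
h_1 = 4.5
cx_2 = 5.5
cy_2 = 8.5
cz_2 = 2.5
r_2 = 2
cx_3 = 5.5
cy_3 = 2.5
cz_3 = 6.5
w_3 = 1.5
d_3 = 2
cx_4 = 3.5
cy_4 = 6.5
cz_4 = 5.5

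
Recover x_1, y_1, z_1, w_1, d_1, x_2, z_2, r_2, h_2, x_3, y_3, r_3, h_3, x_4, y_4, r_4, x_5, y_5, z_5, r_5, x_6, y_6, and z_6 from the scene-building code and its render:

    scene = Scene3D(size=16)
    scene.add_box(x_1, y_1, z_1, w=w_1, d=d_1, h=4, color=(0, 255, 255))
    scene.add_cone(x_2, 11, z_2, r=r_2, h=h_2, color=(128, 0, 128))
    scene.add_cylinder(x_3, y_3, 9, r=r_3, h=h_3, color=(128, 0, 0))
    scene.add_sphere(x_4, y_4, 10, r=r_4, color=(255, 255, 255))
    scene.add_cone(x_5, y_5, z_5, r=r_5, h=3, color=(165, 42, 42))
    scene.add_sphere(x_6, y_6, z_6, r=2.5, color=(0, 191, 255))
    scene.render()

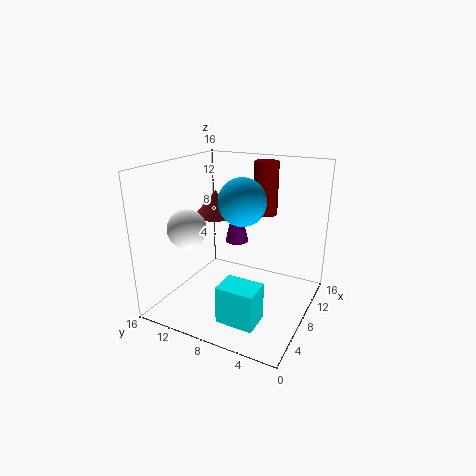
x_1 = 2; y_1 = 3.5; z_1 = 1; w_1 = 3; d_1 = 4; x_2 = 13.5; z_2 = 5; r_2 = 1.5; h_2 = 6.5; x_3 = 14.5; y_3 = 7.5; r_3 = 1.5; h_3 = 6.5; x_4 = 3.5; y_4 = 11.5; r_4 = 2; x_5 = 10; y_5 = 12; z_5 = 9.5; r_5 = 2.5; x_6 = 7; y_6 = 7; z_6 = 12.5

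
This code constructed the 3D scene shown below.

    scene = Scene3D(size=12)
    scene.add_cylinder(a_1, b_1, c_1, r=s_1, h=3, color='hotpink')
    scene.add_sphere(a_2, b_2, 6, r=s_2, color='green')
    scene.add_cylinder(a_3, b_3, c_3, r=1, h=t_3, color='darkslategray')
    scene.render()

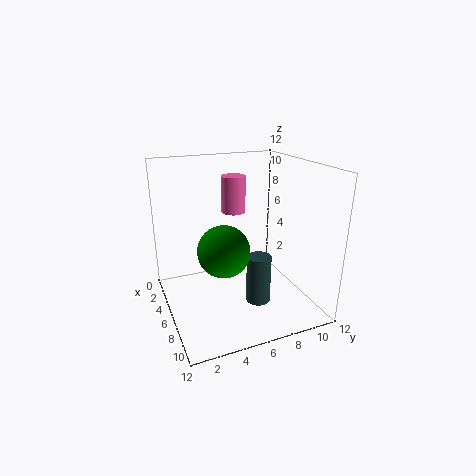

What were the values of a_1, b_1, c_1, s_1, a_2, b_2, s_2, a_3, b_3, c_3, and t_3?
a_1 = 5
b_1 = 6
c_1 = 8
s_1 = 1
a_2 = 8
b_2 = 4
s_2 = 2
a_3 = 8
b_3 = 7
c_3 = 1
t_3 = 4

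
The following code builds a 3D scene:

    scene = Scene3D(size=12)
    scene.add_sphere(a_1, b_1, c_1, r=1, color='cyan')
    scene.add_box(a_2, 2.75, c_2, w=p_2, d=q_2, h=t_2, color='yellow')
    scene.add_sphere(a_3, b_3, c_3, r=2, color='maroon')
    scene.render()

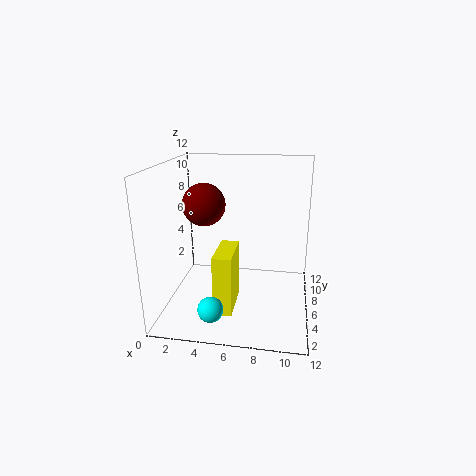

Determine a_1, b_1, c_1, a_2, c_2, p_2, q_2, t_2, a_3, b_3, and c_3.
a_1 = 4.5
b_1 = 2
c_1 = 1.5
a_2 = 4.5
c_2 = 0.5
p_2 = 1.5
q_2 = 3.75
t_2 = 5
a_3 = 2.25
b_3 = 9.25
c_3 = 7.75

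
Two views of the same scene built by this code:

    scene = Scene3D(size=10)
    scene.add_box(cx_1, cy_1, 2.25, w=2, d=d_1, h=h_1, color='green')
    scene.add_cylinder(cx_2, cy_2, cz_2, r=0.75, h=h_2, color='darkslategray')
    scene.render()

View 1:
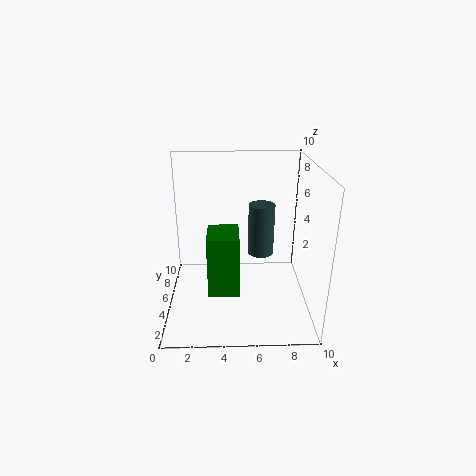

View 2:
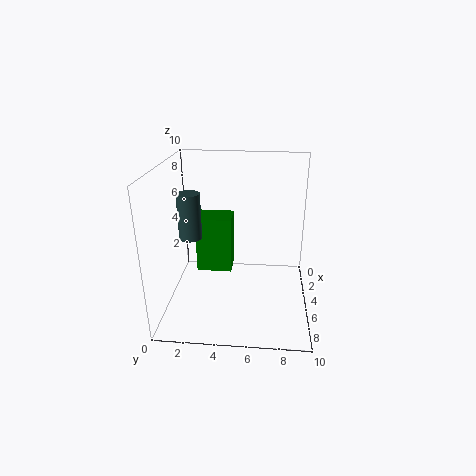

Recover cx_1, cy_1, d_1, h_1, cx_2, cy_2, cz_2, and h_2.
cx_1 = 3; cy_1 = 2; d_1 = 2.5; h_1 = 4; cx_2 = 6.25; cy_2 = 2; cz_2 = 5.5; h_2 = 3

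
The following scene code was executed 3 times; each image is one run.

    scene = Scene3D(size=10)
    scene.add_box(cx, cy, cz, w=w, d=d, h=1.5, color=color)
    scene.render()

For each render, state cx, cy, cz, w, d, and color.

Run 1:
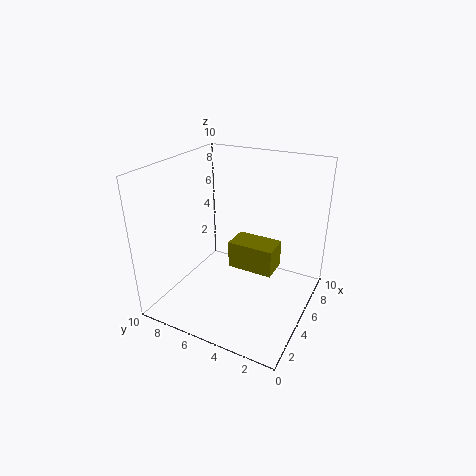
cx = 1, cy = 1, cz = 5.5, w = 1.5, d = 2.5, color = 'olive'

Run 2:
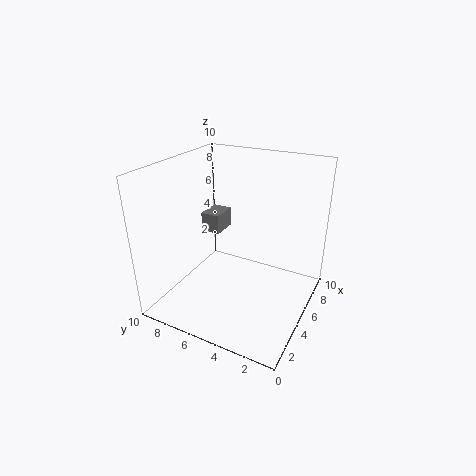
cx = 6.5, cy = 7.5, cz = 4, w = 2, d = 1.5, color = 'gray'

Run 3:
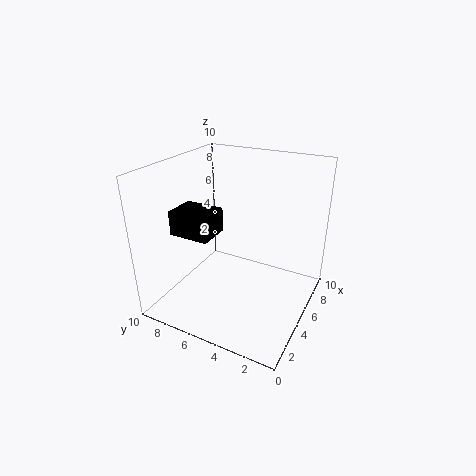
cx = 1, cy = 5, cz = 6.5, w = 2, d = 2.5, color = 'black'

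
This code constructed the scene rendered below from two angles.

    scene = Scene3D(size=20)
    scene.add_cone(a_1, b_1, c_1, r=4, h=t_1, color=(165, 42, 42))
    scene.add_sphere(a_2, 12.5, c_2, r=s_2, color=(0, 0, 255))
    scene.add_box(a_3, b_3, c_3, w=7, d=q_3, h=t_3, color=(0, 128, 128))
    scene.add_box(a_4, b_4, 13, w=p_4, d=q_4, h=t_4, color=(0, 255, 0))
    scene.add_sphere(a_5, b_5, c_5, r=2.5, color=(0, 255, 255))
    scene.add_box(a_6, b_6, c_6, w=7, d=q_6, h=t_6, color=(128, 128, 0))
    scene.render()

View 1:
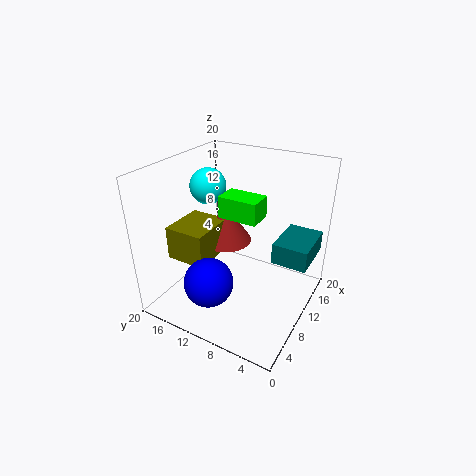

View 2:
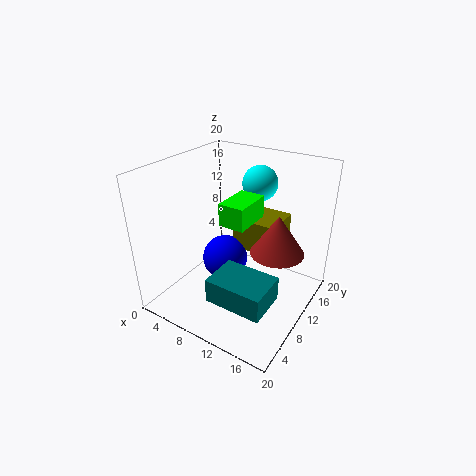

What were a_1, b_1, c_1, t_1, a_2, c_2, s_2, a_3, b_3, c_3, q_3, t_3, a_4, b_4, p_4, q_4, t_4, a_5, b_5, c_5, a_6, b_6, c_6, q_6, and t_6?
a_1 = 14
b_1 = 14.5
c_1 = 6.5
t_1 = 6
a_2 = 6
c_2 = 4
s_2 = 3.5
a_3 = 11.5
b_3 = 0.5
c_3 = 6.5
q_3 = 5
t_3 = 3
a_4 = 9
b_4 = 7
p_4 = 3.5
q_4 = 5.5
t_4 = 3
a_5 = 10.5
b_5 = 15
c_5 = 16.5
a_6 = 6.5
b_6 = 14
c_6 = 5.5
q_6 = 6
t_6 = 5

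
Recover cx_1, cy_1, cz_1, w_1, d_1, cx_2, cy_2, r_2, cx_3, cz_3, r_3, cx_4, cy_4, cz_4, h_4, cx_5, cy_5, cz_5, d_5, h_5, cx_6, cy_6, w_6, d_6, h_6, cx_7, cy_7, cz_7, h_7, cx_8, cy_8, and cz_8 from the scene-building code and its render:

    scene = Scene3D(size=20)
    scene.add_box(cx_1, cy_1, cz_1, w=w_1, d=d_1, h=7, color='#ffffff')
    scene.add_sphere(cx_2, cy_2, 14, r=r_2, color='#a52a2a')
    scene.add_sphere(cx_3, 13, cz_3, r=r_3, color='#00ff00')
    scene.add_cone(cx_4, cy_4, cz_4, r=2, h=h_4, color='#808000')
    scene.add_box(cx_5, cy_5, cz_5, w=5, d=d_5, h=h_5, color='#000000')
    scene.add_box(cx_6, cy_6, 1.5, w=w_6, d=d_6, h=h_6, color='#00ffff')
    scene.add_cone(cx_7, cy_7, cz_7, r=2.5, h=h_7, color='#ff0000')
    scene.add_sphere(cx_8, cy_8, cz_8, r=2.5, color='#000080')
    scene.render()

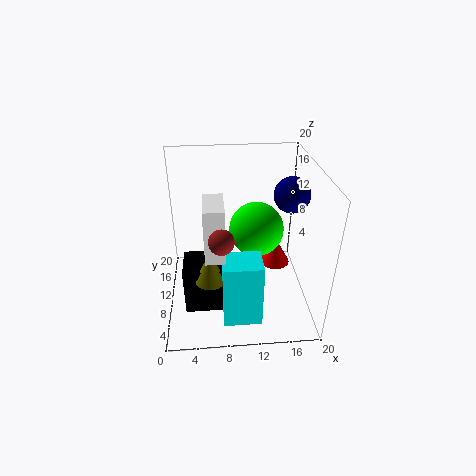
cx_1 = 5.5
cy_1 = 3.5
cz_1 = 10.5
w_1 = 2.5
d_1 = 5
cx_2 = 7.5
cy_2 = 3
r_2 = 1.5
cx_3 = 13
cz_3 = 9.5
r_3 = 4
cx_4 = 6
cy_4 = 5
cz_4 = 7
h_4 = 4
cx_5 = 2.5
cy_5 = 4.5
cz_5 = 2
d_5 = 5
h_5 = 6.5
cx_6 = 7.5
cy_6 = 2
w_6 = 5
d_6 = 4
h_6 = 9
cx_7 = 17
cy_7 = 17
cz_7 = 0.5
h_7 = 4.5
cx_8 = 17.5
cy_8 = 11.5
cz_8 = 15.5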